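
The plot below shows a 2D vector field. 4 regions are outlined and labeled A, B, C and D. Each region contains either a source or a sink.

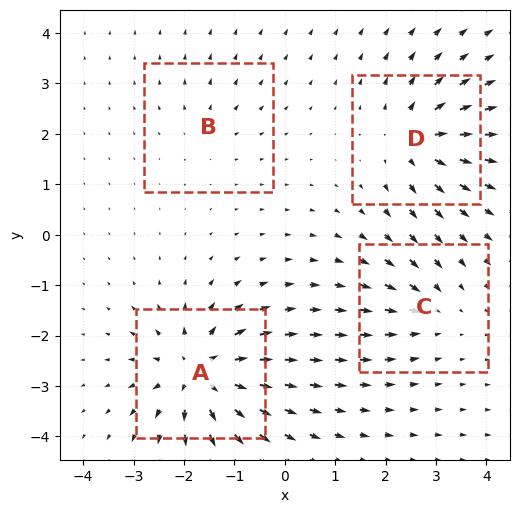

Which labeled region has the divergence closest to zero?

B

Divergence at each region's feature centre — A: about +8, B: about +2, C: about -4, D: about +6. Region B is closest to zero.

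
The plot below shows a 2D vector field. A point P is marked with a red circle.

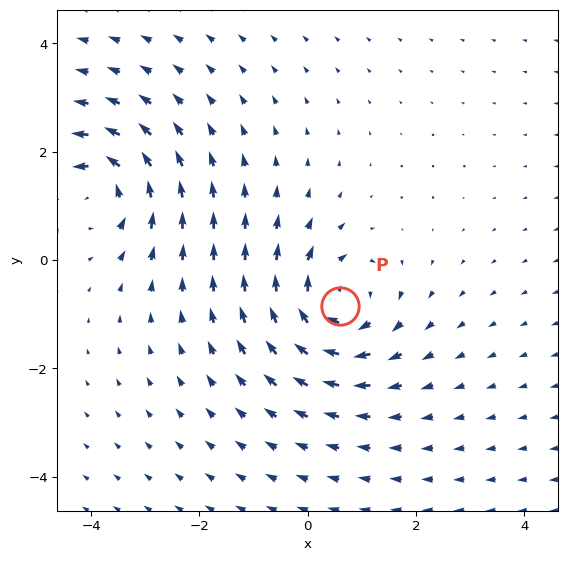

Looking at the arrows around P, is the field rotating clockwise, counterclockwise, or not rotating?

clockwise

Near P at (0.6, -0.8) the arrows circulate clockwise. The curl (z-component) there is about -4; negative curl means clockwise rotation.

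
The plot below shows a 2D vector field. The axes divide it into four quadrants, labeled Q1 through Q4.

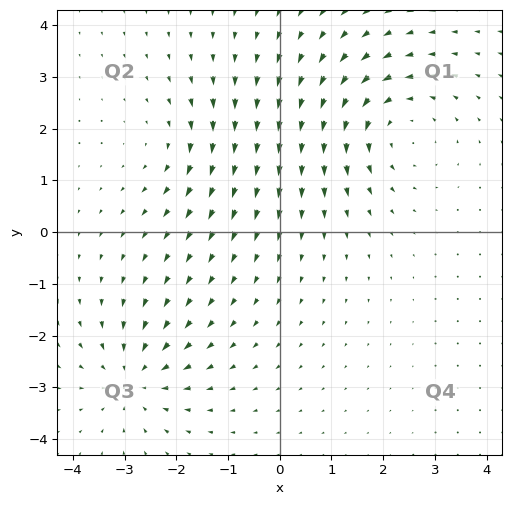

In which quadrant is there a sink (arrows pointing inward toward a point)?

Q3

The sink sits at approximately (-2.8, -2.8), which lies in quadrant Q3. The divergence there is about -4, negative as expected for a sink.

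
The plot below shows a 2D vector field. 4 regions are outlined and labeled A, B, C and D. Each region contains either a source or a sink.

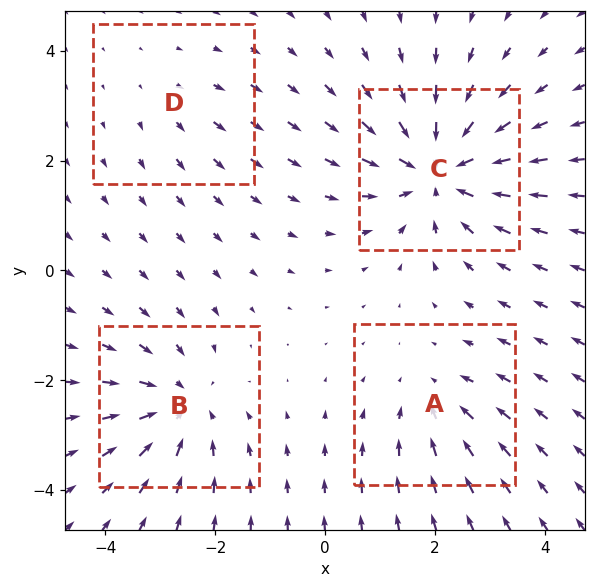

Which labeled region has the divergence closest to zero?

Divergence at each region's feature centre — A: about -3, B: about -5, C: about -7, D: about +2. Region D is closest to zero.

D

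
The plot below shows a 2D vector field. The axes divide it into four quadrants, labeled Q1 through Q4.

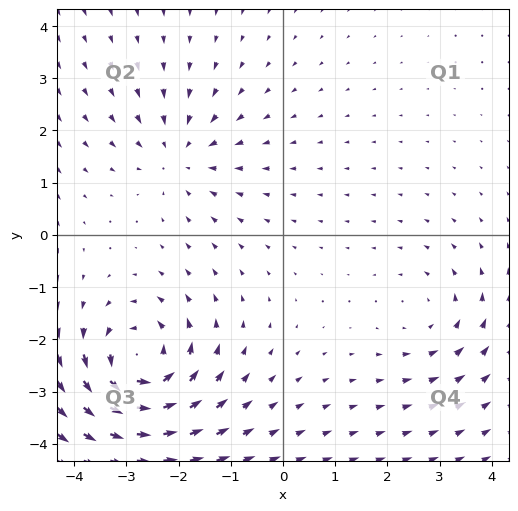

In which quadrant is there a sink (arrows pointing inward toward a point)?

Q2

The sink sits at approximately (-2.0, 1.5), which lies in quadrant Q2. The divergence there is about -3, negative as expected for a sink.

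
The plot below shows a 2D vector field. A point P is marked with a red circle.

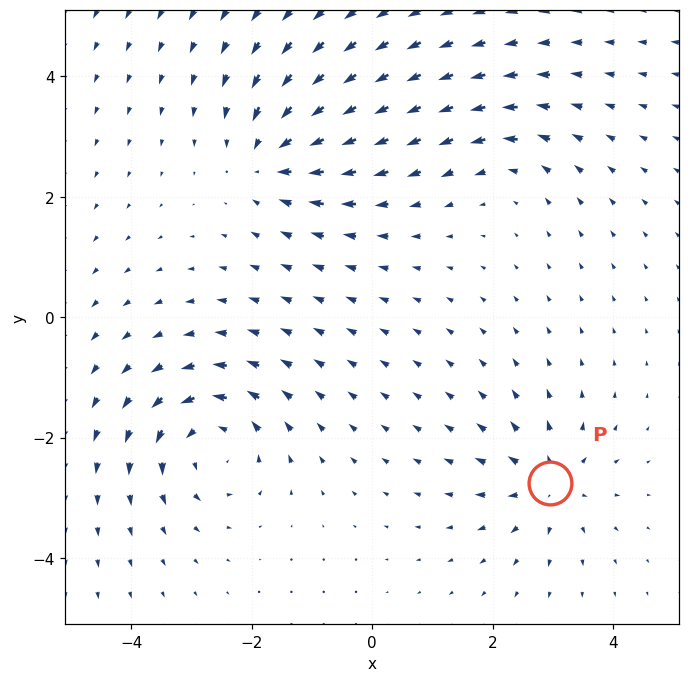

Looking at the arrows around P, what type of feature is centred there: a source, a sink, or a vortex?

At P (2.9, -2.8) the arrows spread outward. Divergence about +5, curl ≈0 — positive divergence with near-zero curl is a source.

source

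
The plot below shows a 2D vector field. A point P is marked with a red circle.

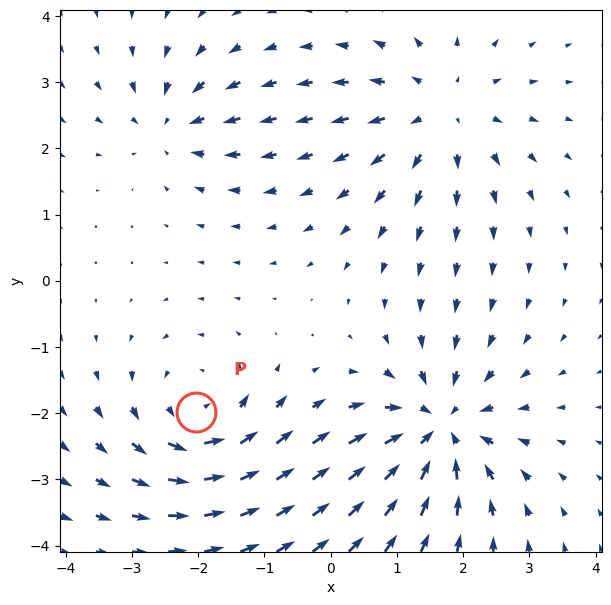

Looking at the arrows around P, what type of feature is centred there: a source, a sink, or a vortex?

vortex

At P (-2.0, -2.0) the arrows circulate counterclockwise. Divergence ≈0, curl about +5 — near-zero divergence with nonzero curl is a vortex.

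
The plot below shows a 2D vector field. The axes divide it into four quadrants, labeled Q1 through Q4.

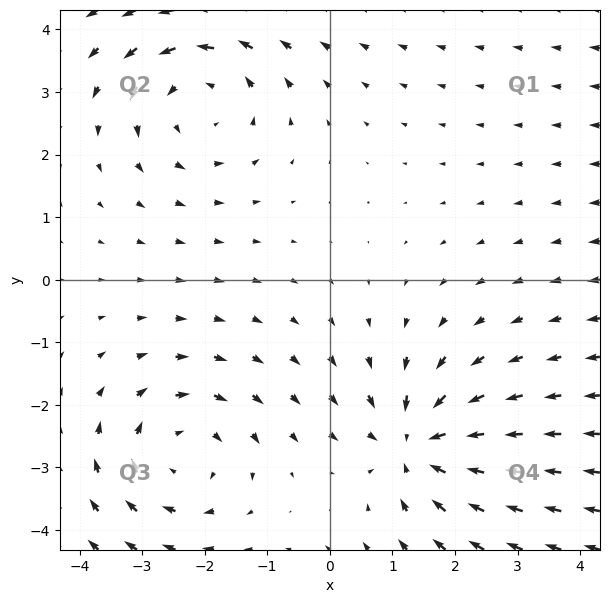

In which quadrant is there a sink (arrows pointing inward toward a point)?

Q4

The sink sits at approximately (1.4, -2.6), which lies in quadrant Q4. The divergence there is about -4, negative as expected for a sink.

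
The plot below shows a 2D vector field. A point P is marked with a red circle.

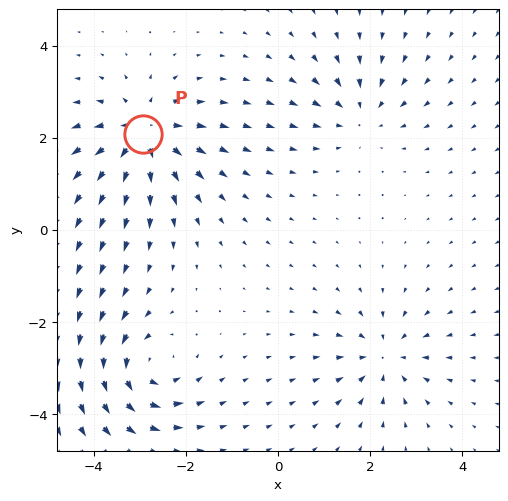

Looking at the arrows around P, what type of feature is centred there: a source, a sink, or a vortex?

source

At P (-2.9, 2.1) the arrows spread outward. Divergence about +6, curl ≈0 — positive divergence with near-zero curl is a source.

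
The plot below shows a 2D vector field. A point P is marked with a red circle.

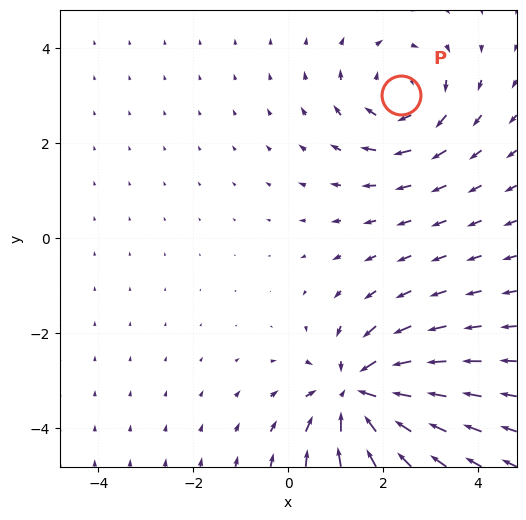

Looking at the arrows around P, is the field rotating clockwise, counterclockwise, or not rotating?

clockwise

Near P at (2.4, 3.0) the arrows circulate clockwise. The curl (z-component) there is about -3; negative curl means clockwise rotation.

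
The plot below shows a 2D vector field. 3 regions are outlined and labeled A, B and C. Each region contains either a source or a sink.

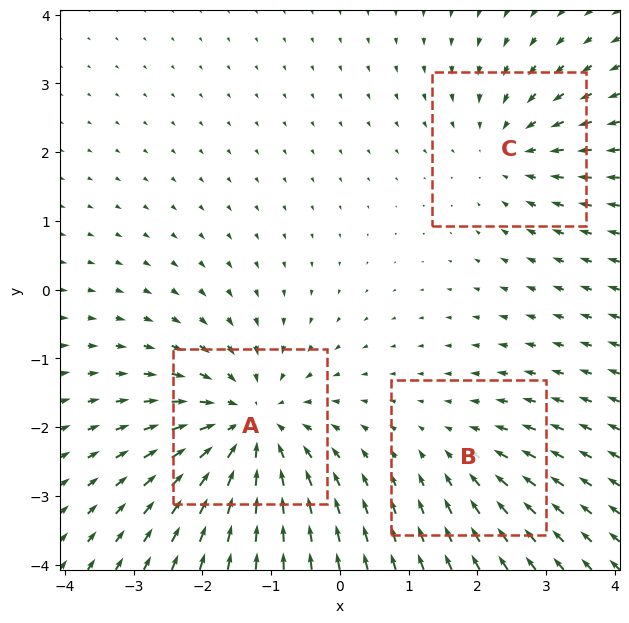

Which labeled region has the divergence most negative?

A

Divergence at each region's feature centre — A: about -5, B: about -2, C: about -3. Region A is most negative.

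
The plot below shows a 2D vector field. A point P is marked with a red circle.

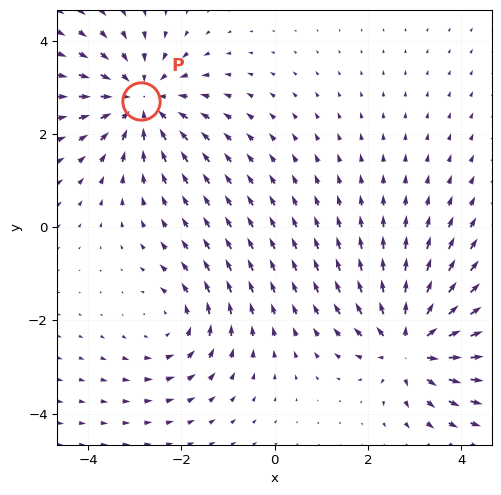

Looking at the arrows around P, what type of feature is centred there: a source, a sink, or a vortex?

sink

At P (-2.9, 2.7) the arrows converge inward. Divergence about -4, curl ≈0 — negative divergence with near-zero curl is a sink.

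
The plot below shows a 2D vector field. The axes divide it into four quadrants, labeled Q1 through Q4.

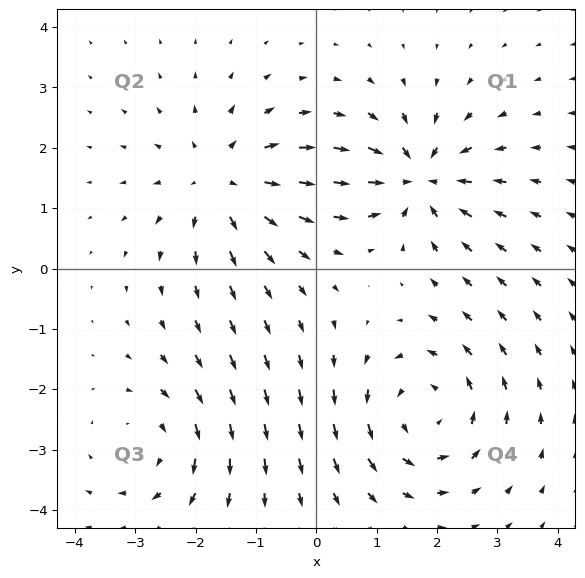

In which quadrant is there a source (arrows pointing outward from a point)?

The source sits at approximately (-1.5, 1.4), which lies in quadrant Q2. The divergence there is about +4, positive as expected for a source.

Q2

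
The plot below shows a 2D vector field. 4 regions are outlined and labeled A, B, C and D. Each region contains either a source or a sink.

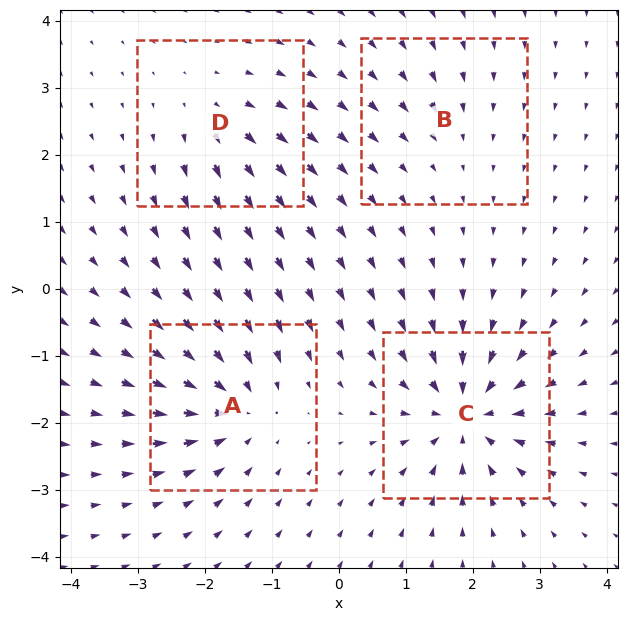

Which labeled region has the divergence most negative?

Divergence at each region's feature centre — A: about -7, B: about -2, C: about -9, D: about +4. Region C is most negative.

C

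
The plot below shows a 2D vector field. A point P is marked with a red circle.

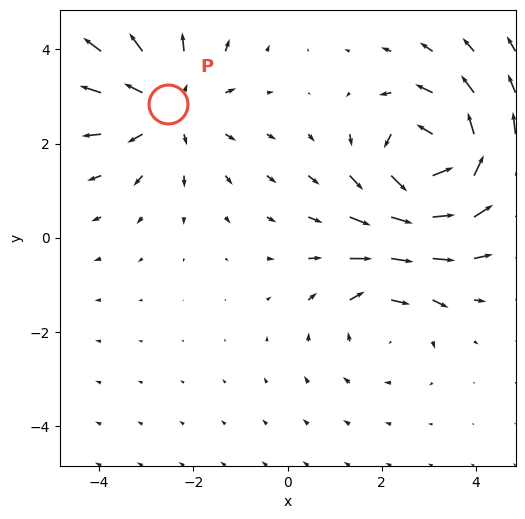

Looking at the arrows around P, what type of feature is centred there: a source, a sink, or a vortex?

At P (-2.5, 2.8) the arrows spread outward. Divergence about +3, curl ≈0 — positive divergence with near-zero curl is a source.

source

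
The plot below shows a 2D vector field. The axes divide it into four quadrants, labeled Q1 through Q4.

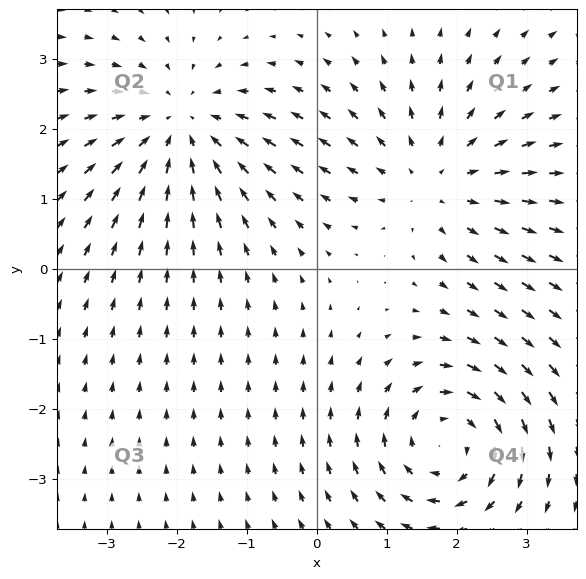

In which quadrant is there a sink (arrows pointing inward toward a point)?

The sink sits at approximately (-1.9, 2.0), which lies in quadrant Q2. The divergence there is about -4, negative as expected for a sink.

Q2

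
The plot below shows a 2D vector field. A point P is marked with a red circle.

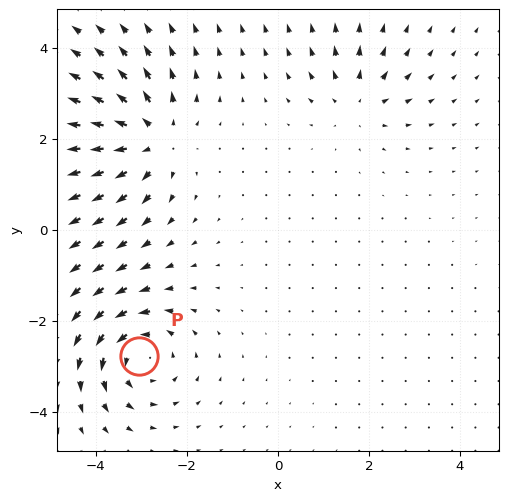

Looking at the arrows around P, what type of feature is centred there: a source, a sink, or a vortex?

At P (-3.0, -2.8) the arrows circulate counterclockwise. Divergence ≈0, curl about +5 — near-zero divergence with nonzero curl is a vortex.

vortex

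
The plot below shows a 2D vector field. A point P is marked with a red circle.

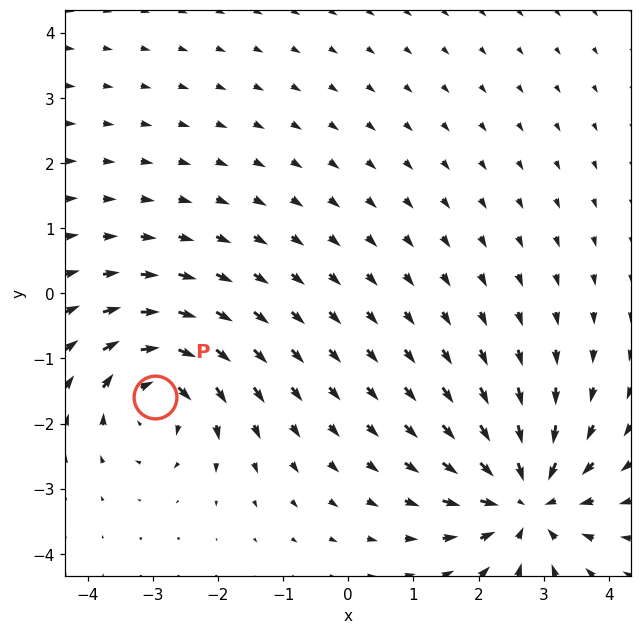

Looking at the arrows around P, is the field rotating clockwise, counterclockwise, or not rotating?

clockwise

Near P at (-3.0, -1.6) the arrows circulate clockwise. The curl (z-component) there is about -5; negative curl means clockwise rotation.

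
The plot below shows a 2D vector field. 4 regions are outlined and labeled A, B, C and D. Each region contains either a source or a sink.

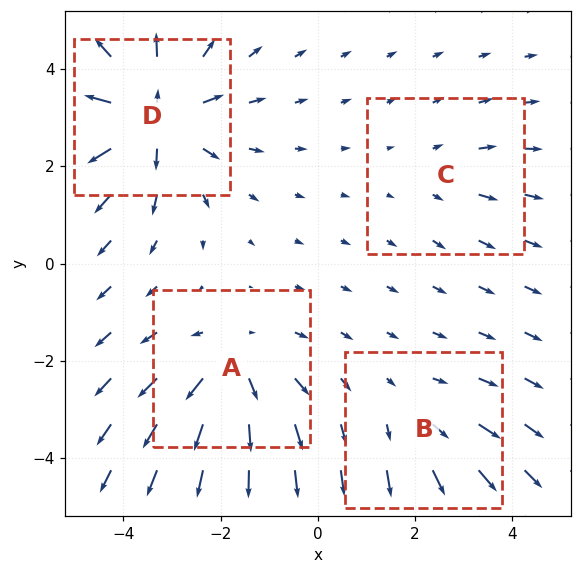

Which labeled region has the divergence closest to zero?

C

Divergence at each region's feature centre — A: about +5, B: about +3, C: about +2, D: about +7. Region C is closest to zero.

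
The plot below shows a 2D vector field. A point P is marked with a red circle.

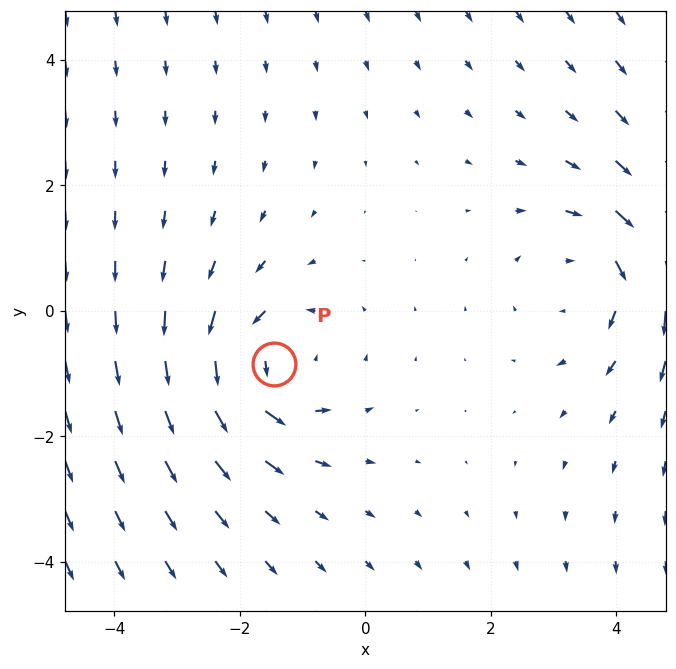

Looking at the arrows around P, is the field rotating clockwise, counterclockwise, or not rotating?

Near P at (-1.5, -0.8) the arrows circulate counterclockwise. The curl (z-component) there is about +3; positive curl means counterclockwise rotation.

counterclockwise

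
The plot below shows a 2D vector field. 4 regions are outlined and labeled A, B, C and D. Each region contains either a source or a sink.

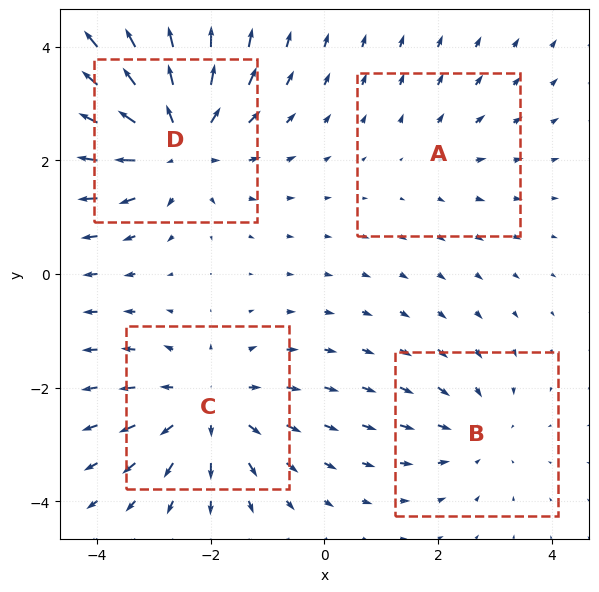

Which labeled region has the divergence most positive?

D

Divergence at each region's feature centre — A: about +2, B: about -3, C: about +4, D: about +6. Region D is most positive.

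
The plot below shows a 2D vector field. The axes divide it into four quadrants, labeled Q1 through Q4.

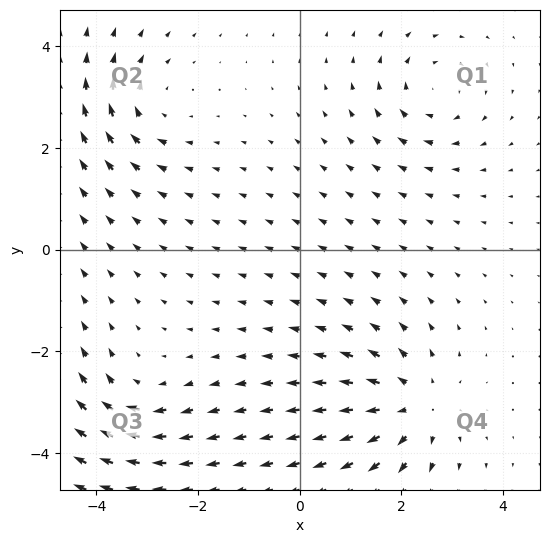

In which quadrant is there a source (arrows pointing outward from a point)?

Q4

The source sits at approximately (2.2, -3.1), which lies in quadrant Q4. The divergence there is about +5, positive as expected for a source.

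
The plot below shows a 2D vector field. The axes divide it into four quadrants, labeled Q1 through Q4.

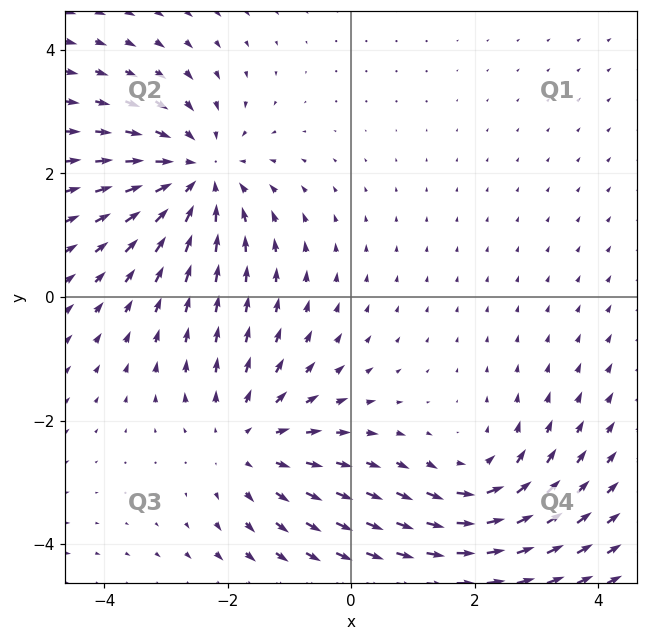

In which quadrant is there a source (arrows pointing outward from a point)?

Q3

The source sits at approximately (-1.7, -2.3), which lies in quadrant Q3. The divergence there is about +3, positive as expected for a source.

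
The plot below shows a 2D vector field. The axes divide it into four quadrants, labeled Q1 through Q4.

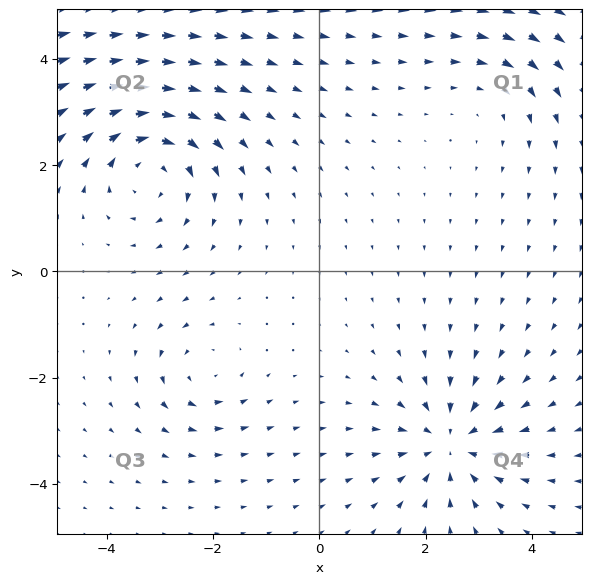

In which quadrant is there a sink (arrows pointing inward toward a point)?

The sink sits at approximately (2.5, -3.2), which lies in quadrant Q4. The divergence there is about -5, negative as expected for a sink.

Q4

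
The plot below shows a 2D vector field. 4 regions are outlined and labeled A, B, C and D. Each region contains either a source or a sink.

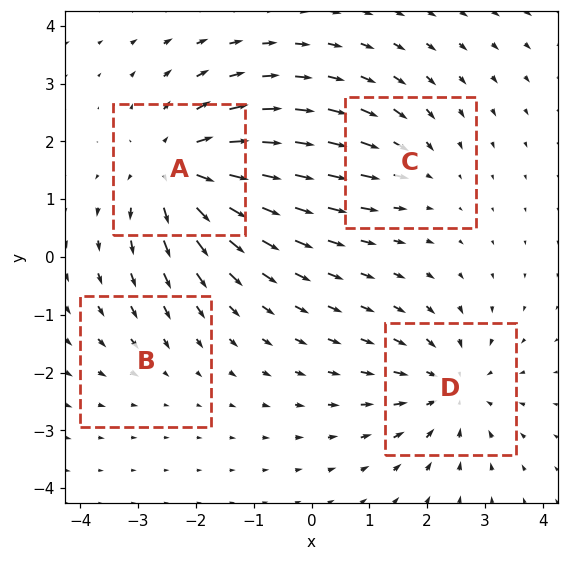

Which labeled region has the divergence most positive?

Divergence at each region's feature centre — A: about +7, B: about -2, C: about -3, D: about -5. Region A is most positive.

A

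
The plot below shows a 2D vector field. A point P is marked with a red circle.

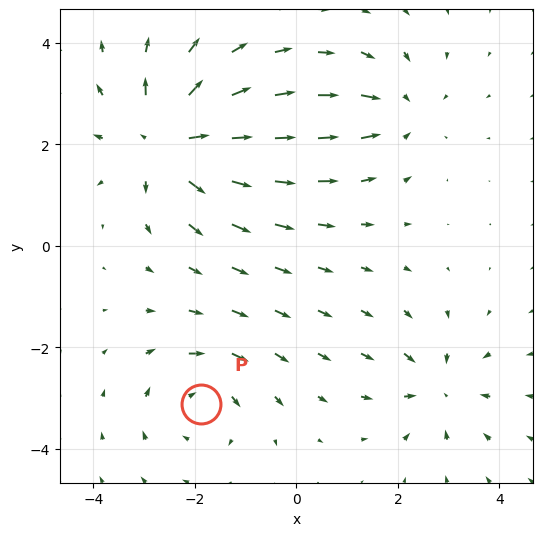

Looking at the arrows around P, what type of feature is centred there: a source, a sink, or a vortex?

At P (-1.9, -3.1) the arrows circulate clockwise. Divergence ≈0, curl about -3 — near-zero divergence with nonzero curl is a vortex.

vortex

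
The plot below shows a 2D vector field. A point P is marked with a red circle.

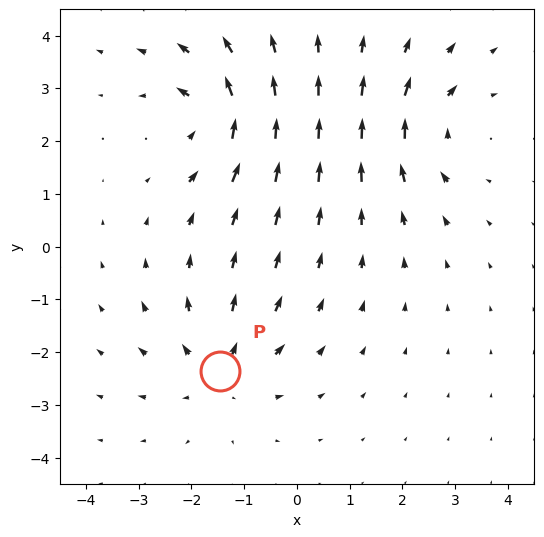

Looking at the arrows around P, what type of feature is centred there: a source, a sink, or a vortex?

At P (-1.5, -2.4) the arrows spread outward. Divergence about +4, curl ≈0 — positive divergence with near-zero curl is a source.

source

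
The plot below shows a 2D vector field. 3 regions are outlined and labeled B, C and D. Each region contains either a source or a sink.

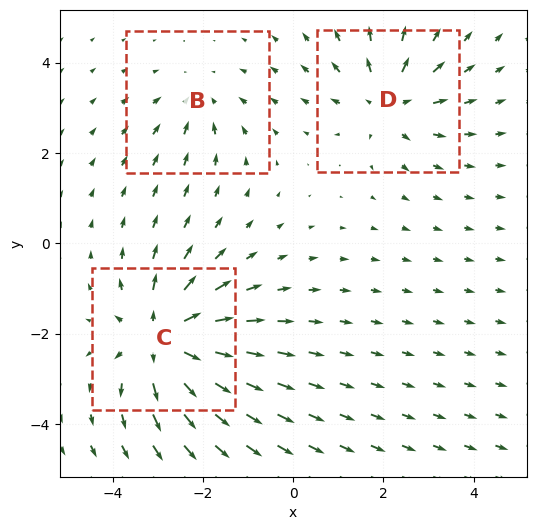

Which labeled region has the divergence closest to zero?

B

Divergence at each region's feature centre — B: about -2, C: about +5, D: about +3. Region B is closest to zero.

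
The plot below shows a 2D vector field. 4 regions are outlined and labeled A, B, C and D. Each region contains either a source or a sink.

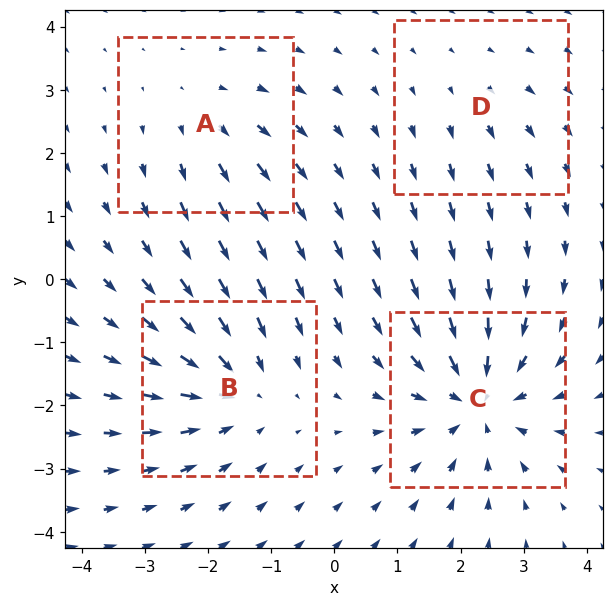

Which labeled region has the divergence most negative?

Divergence at each region's feature centre — A: about +3, B: about -5, C: about -7, D: about +2. Region C is most negative.

C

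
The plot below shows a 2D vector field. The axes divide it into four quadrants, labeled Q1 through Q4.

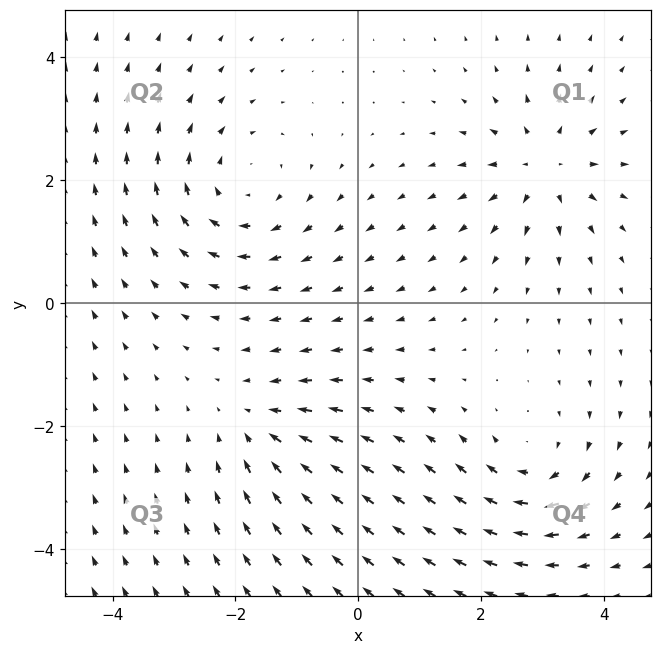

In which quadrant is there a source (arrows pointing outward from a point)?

Q1

The source sits at approximately (3.0, 2.2), which lies in quadrant Q1. The divergence there is about +4, positive as expected for a source.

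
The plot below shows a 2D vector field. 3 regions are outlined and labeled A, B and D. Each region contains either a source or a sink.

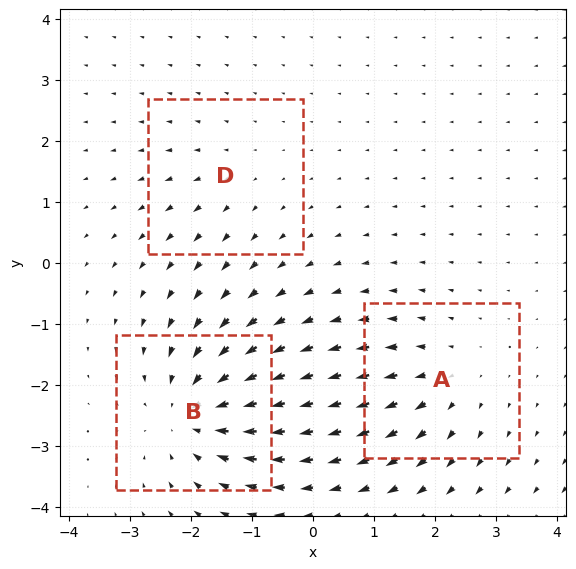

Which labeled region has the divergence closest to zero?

D

Divergence at each region's feature centre — A: about +3, B: about -5, D: about +2. Region D is closest to zero.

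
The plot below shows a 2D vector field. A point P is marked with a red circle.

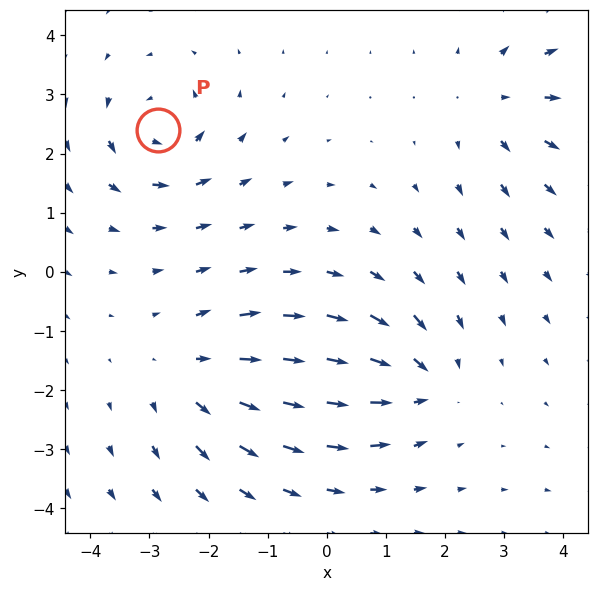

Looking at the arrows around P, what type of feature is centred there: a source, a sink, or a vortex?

At P (-2.9, 2.4) the arrows circulate counterclockwise. Divergence ≈0, curl about +5 — near-zero divergence with nonzero curl is a vortex.

vortex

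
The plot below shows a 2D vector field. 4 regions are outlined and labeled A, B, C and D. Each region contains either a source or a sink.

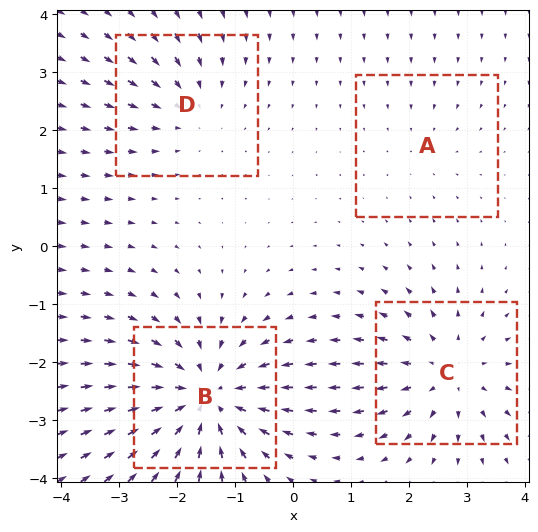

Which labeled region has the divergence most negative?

Divergence at each region's feature centre — A: about -2, B: about -7, C: about +5, D: about -3. Region B is most negative.

B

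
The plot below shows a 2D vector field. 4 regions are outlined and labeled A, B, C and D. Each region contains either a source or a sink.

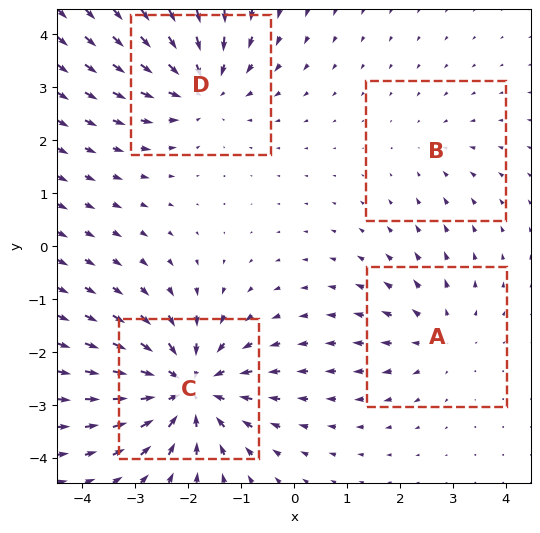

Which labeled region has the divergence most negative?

C

Divergence at each region's feature centre — A: about +3, B: about -2, C: about -7, D: about -5. Region C is most negative.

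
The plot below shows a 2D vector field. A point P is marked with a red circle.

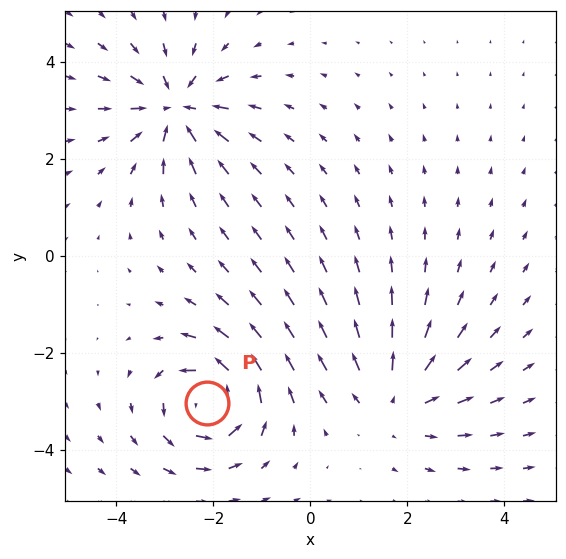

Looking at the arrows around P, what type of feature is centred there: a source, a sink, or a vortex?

At P (-2.1, -3.0) the arrows circulate counterclockwise. Divergence ≈0, curl about +5 — near-zero divergence with nonzero curl is a vortex.

vortex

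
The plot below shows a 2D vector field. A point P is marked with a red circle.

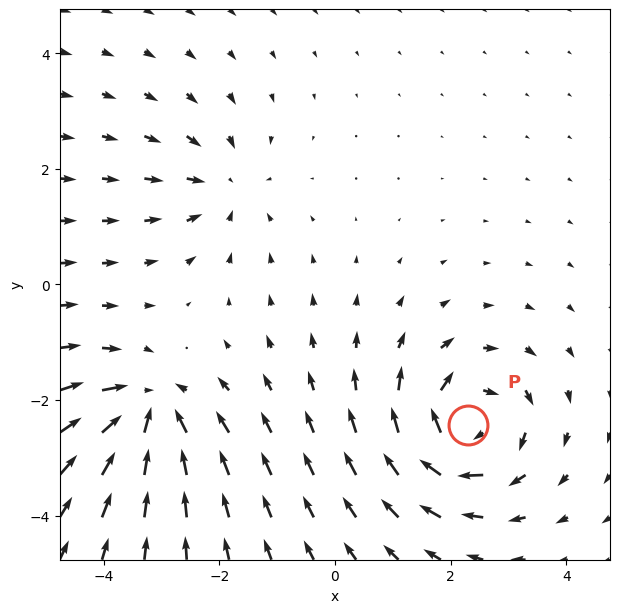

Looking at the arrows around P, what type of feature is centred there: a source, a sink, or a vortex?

At P (2.3, -2.4) the arrows circulate clockwise. Divergence ≈0, curl about -6 — near-zero divergence with nonzero curl is a vortex.

vortex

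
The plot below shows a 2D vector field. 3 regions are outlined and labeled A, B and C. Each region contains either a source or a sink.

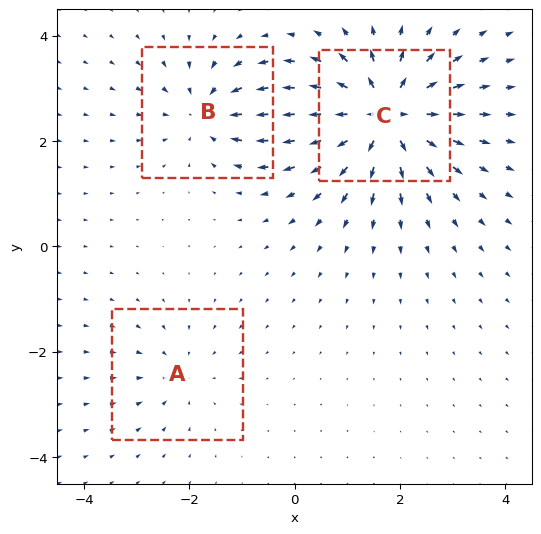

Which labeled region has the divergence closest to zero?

A

Divergence at each region's feature centre — A: about -2, B: about -4, C: about +6. Region A is closest to zero.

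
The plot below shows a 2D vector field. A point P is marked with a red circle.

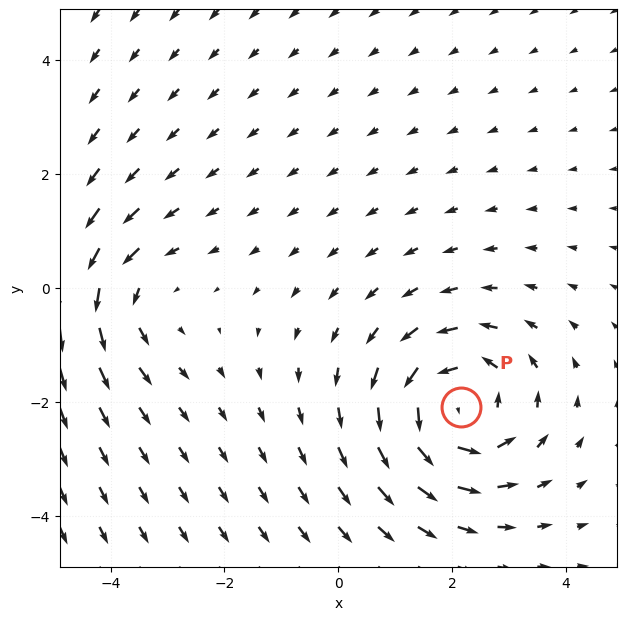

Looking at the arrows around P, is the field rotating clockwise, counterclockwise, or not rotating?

counterclockwise

Near P at (2.1, -2.1) the arrows circulate counterclockwise. The curl (z-component) there is about +5; positive curl means counterclockwise rotation.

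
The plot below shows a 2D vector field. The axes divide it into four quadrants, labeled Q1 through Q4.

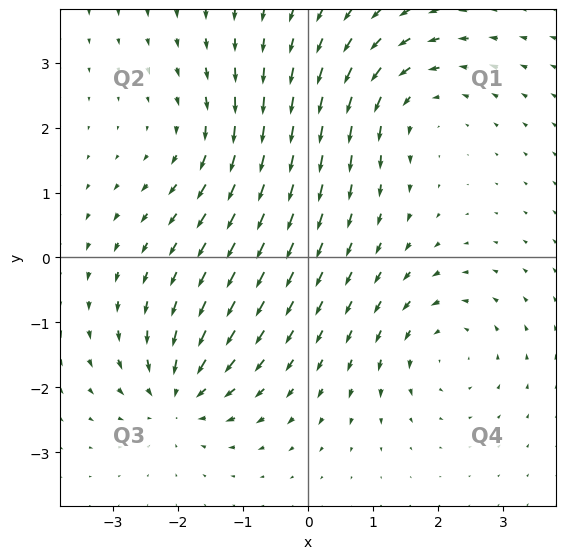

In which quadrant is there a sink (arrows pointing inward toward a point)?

The sink sits at approximately (-2.0, -2.1), which lies in quadrant Q3. The divergence there is about -6, negative as expected for a sink.

Q3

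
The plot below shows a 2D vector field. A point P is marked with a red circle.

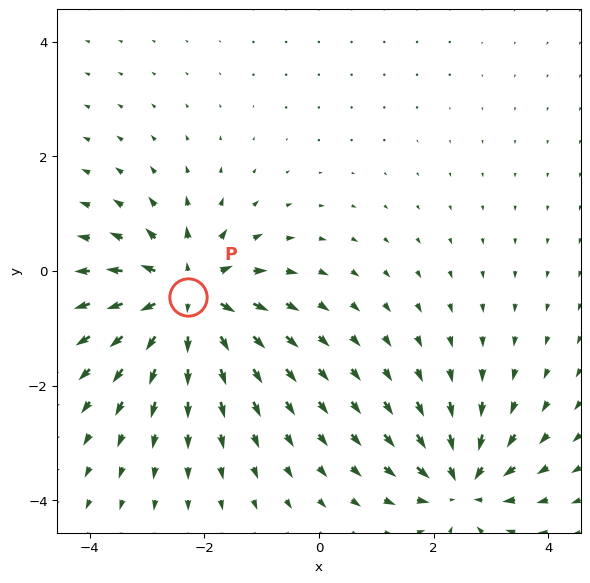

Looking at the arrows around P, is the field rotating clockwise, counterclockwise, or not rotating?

not rotating

Near P at (-2.3, -0.4) the arrows show no circulation. The curl there is ≈0.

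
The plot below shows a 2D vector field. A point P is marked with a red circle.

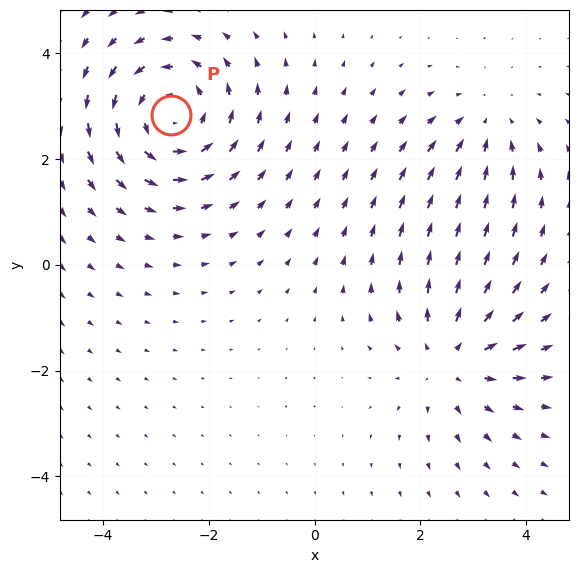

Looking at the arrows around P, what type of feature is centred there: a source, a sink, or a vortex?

vortex

At P (-2.7, 2.8) the arrows circulate counterclockwise. Divergence ≈0, curl about +4 — near-zero divergence with nonzero curl is a vortex.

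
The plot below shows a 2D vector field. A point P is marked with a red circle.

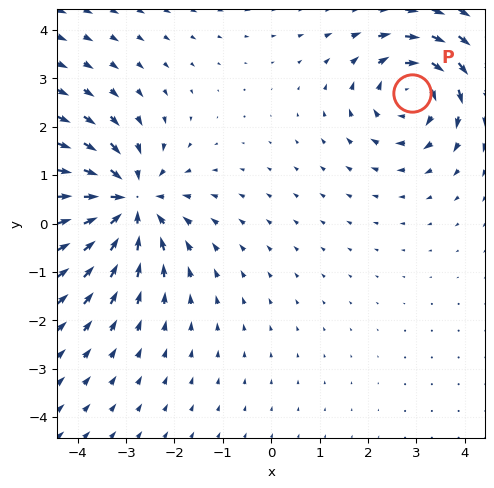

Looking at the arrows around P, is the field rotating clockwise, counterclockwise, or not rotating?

Near P at (2.9, 2.7) the arrows circulate clockwise. The curl (z-component) there is about -4; negative curl means clockwise rotation.

clockwise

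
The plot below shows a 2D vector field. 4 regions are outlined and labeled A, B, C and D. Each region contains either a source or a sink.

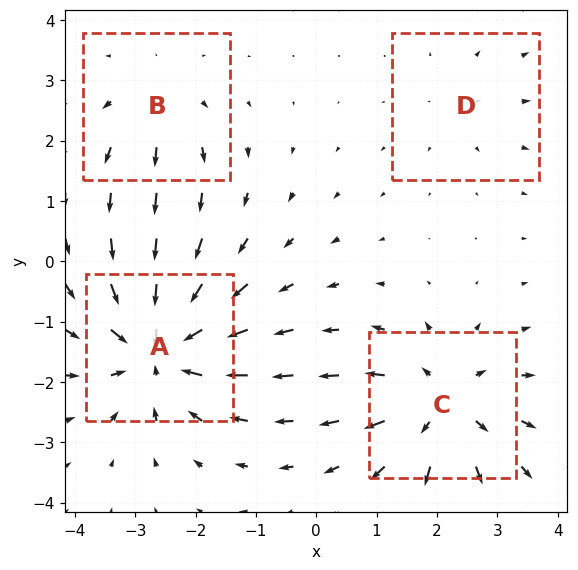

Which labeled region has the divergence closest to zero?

D

Divergence at each region's feature centre — A: about -8, B: about +3, C: about +6, D: about +2. Region D is closest to zero.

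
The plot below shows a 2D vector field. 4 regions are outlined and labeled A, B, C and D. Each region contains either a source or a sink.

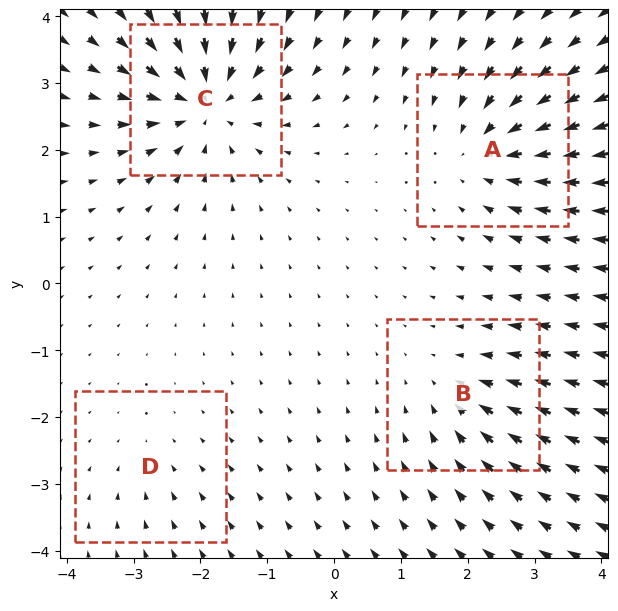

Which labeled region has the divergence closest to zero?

D

Divergence at each region's feature centre — A: about -5, B: about -4, C: about -8, D: about -2. Region D is closest to zero.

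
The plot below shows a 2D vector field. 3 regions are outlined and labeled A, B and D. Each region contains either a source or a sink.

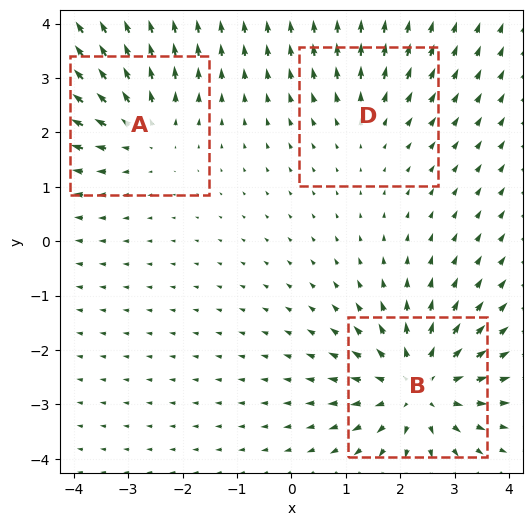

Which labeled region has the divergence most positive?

B

Divergence at each region's feature centre — A: about +3, B: about +4, D: about +2. Region B is most positive.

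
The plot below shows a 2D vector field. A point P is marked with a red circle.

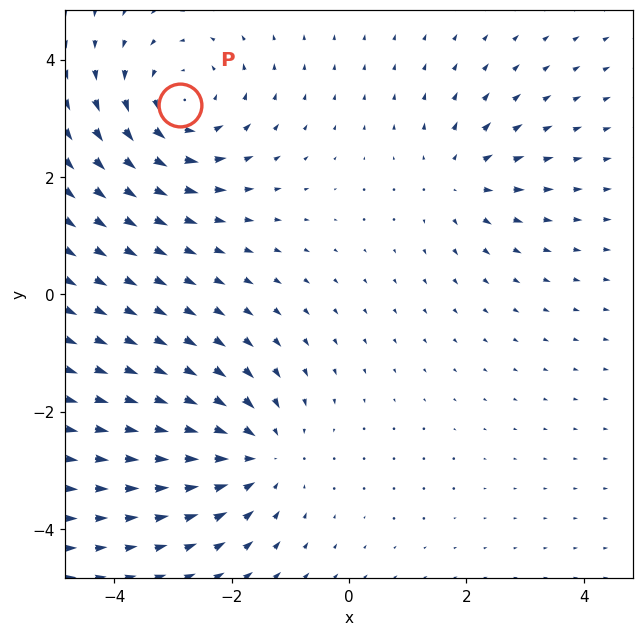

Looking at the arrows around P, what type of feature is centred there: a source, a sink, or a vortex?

At P (-2.9, 3.2) the arrows circulate counterclockwise. Divergence ≈0, curl about +4 — near-zero divergence with nonzero curl is a vortex.

vortex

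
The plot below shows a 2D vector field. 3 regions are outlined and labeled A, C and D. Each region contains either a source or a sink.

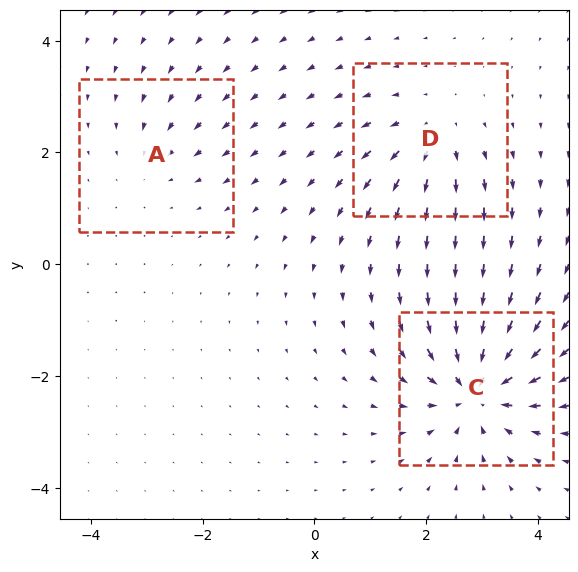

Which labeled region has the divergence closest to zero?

Divergence at each region's feature centre — A: about -2, C: about -6, D: about +3. Region A is closest to zero.

A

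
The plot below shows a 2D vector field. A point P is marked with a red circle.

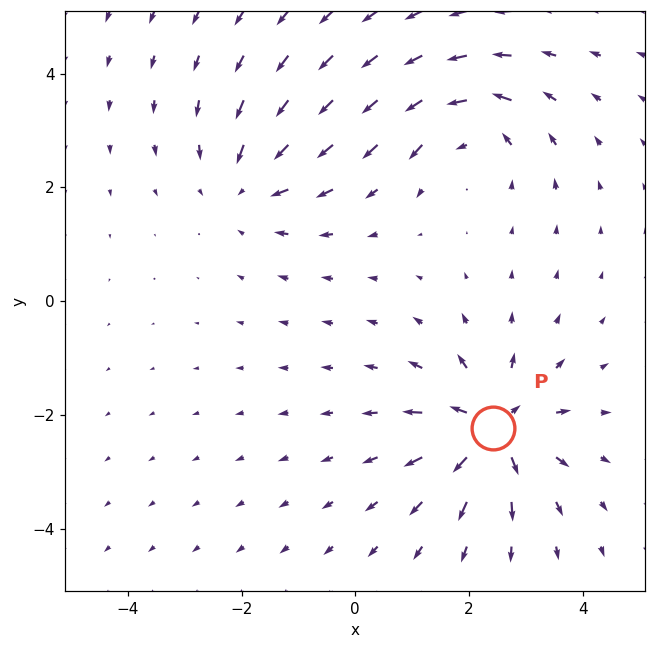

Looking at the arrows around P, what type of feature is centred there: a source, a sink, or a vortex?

source

At P (2.4, -2.2) the arrows spread outward. Divergence about +6, curl ≈0 — positive divergence with near-zero curl is a source.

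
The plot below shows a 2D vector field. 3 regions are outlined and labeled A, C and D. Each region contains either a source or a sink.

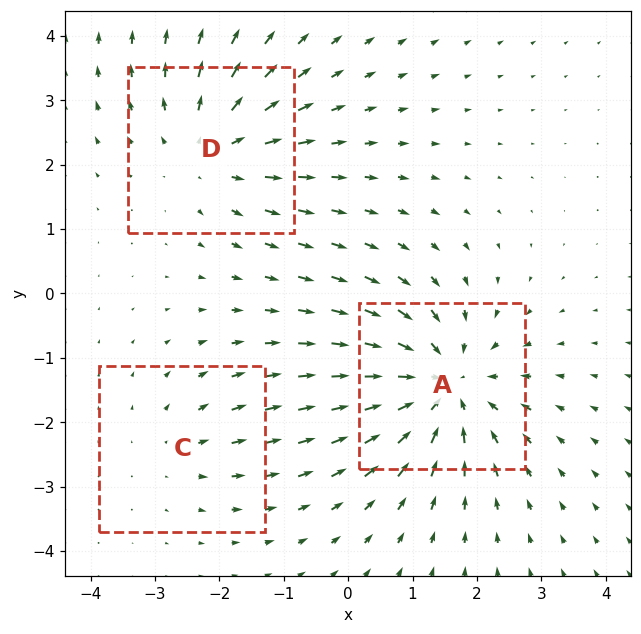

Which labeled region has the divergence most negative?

Divergence at each region's feature centre — A: about -4, C: about +2, D: about +3. Region A is most negative.

A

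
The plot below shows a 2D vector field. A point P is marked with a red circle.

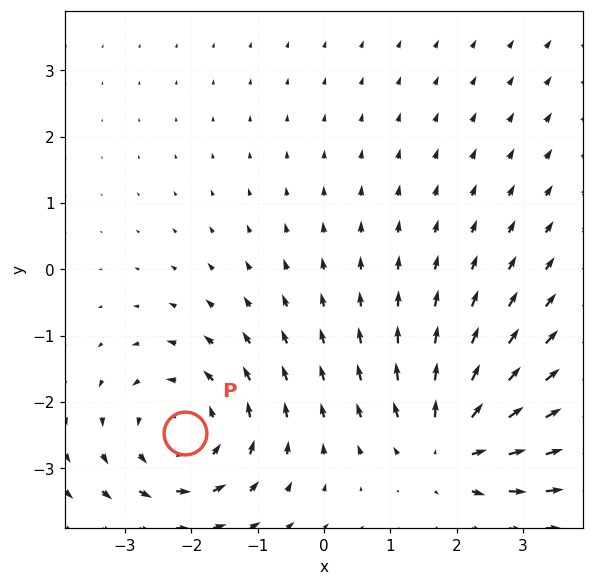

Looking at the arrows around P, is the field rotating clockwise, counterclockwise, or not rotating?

counterclockwise

Near P at (-2.1, -2.5) the arrows circulate counterclockwise. The curl (z-component) there is about +5; positive curl means counterclockwise rotation.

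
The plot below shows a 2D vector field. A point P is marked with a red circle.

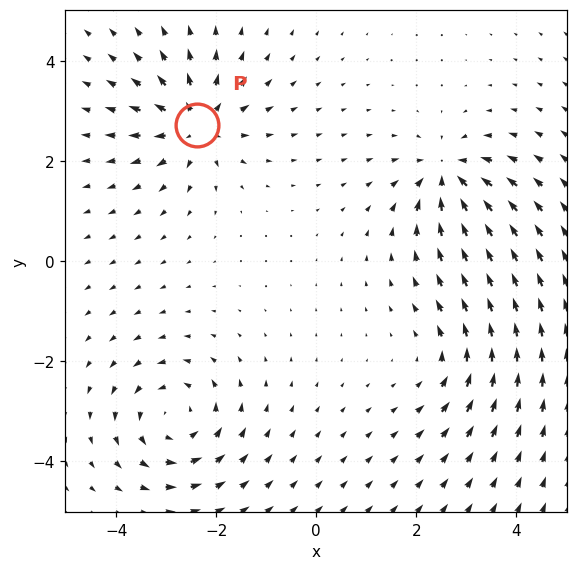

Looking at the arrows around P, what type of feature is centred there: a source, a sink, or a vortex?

At P (-2.4, 2.7) the arrows spread outward. Divergence about +6, curl ≈0 — positive divergence with near-zero curl is a source.

source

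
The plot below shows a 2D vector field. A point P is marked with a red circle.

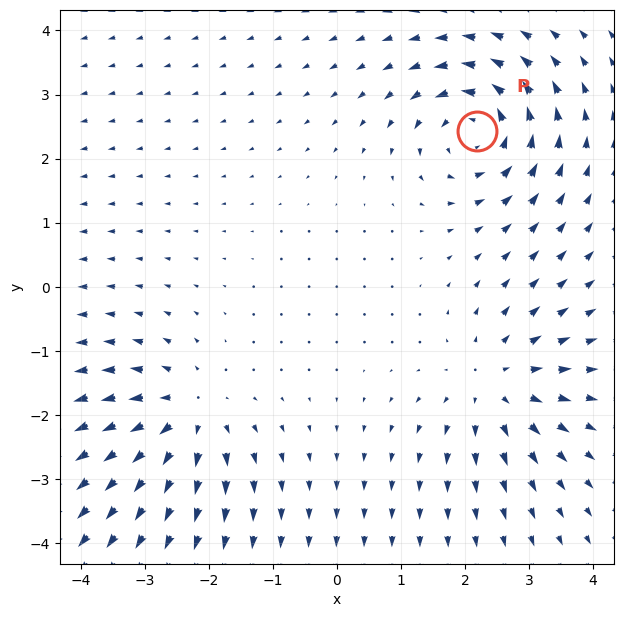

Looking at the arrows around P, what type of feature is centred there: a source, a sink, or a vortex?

vortex

At P (2.2, 2.4) the arrows circulate counterclockwise. Divergence ≈0, curl about +6 — near-zero divergence with nonzero curl is a vortex.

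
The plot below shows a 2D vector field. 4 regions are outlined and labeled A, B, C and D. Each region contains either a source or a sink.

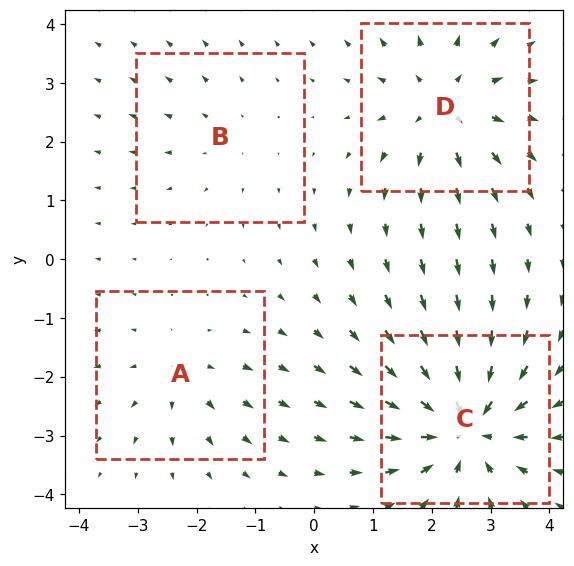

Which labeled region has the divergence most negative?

C

Divergence at each region's feature centre — A: about +3, B: about +2, C: about -7, D: about +5. Region C is most negative.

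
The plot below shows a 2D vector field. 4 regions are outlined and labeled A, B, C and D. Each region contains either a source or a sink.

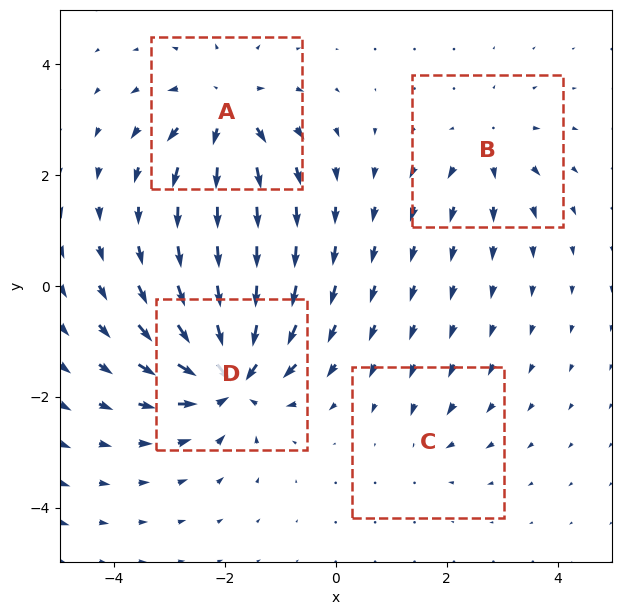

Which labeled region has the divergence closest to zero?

Divergence at each region's feature centre — A: about +6, B: about +4, C: about -3, D: about -9. Region C is closest to zero.

C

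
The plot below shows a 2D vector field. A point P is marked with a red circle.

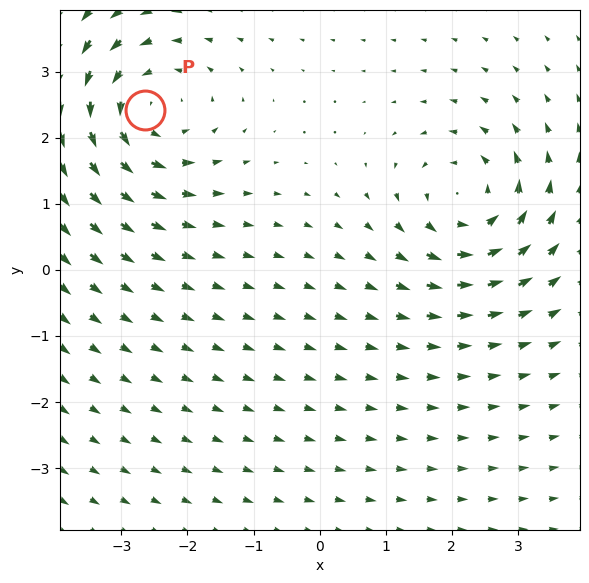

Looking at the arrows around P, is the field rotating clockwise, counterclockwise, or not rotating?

counterclockwise

Near P at (-2.6, 2.4) the arrows circulate counterclockwise. The curl (z-component) there is about +4; positive curl means counterclockwise rotation.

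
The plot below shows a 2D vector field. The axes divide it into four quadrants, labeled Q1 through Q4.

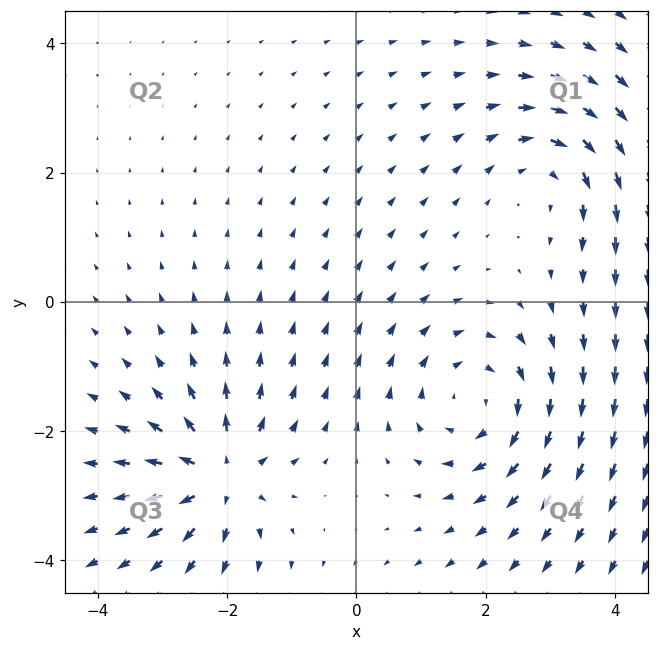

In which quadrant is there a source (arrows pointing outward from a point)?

The source sits at approximately (-2.1, -2.7), which lies in quadrant Q3. The divergence there is about +5, positive as expected for a source.

Q3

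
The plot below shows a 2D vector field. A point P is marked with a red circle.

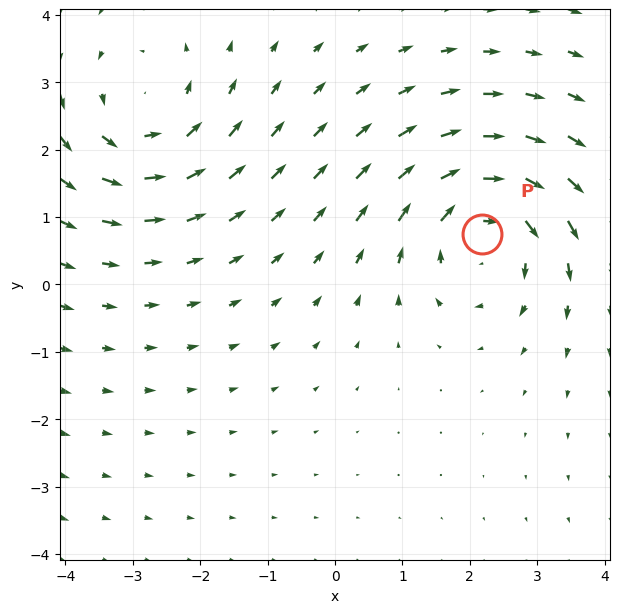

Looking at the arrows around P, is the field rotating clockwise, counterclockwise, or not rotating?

Near P at (2.2, 0.7) the arrows circulate clockwise. The curl (z-component) there is about -5; negative curl means clockwise rotation.

clockwise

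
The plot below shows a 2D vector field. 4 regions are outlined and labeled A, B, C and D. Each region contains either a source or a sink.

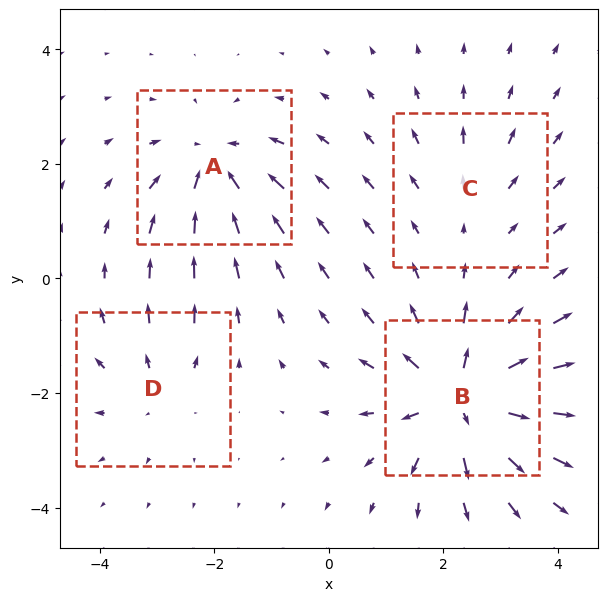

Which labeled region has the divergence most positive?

Divergence at each region's feature centre — A: about -5, B: about +8, C: about +2, D: about +3. Region B is most positive.

B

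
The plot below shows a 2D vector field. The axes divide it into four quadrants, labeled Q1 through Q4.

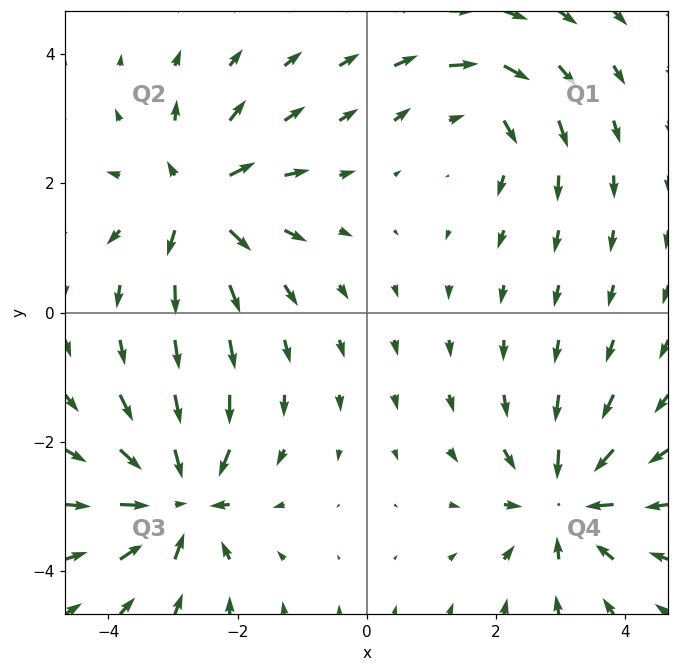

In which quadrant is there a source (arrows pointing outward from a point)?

The source sits at approximately (-2.6, 1.7), which lies in quadrant Q2. The divergence there is about +6, positive as expected for a source.

Q2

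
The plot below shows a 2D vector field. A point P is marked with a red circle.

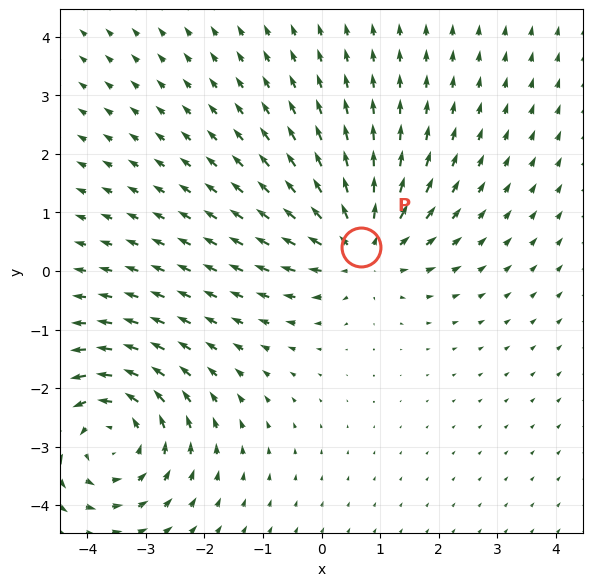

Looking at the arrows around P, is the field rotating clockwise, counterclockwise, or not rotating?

Near P at (0.7, 0.4) the arrows show no circulation. The curl there is ≈0.

not rotating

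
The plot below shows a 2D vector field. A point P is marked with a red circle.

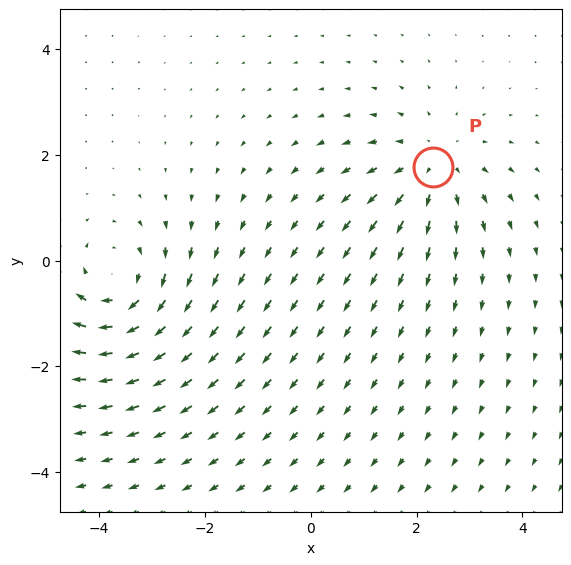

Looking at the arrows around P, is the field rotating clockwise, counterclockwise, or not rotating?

Near P at (2.3, 1.8) the arrows show no circulation. The curl there is ≈0.

not rotating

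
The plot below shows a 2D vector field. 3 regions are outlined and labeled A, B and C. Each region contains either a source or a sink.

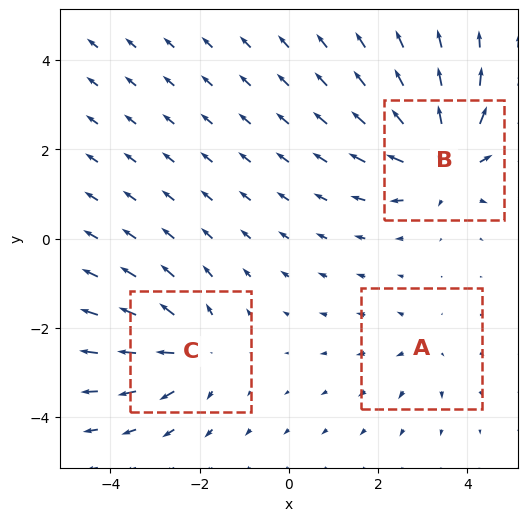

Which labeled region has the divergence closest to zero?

A

Divergence at each region's feature centre — A: about +2, B: about +5, C: about +4. Region A is closest to zero.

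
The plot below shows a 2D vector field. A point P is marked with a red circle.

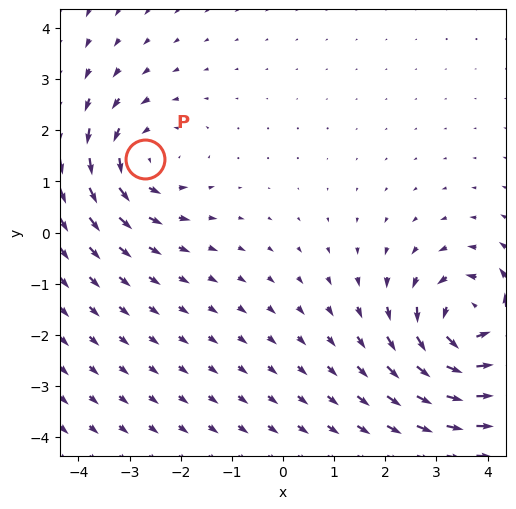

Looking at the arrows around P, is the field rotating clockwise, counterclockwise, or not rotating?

Near P at (-2.7, 1.4) the arrows circulate counterclockwise. The curl (z-component) there is about +4; positive curl means counterclockwise rotation.

counterclockwise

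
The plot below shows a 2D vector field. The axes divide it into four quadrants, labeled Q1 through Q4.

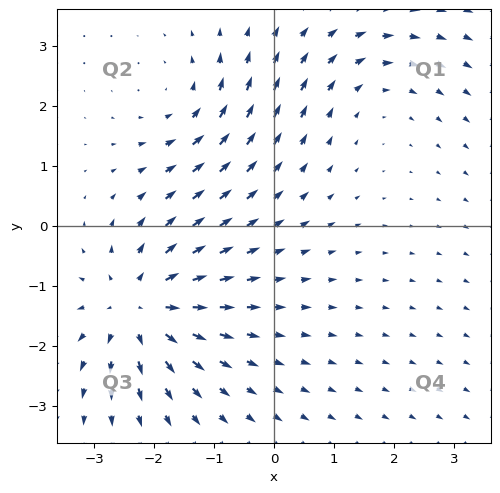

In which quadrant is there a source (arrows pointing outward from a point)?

The source sits at approximately (-2.2, -1.4), which lies in quadrant Q3. The divergence there is about +6, positive as expected for a source.

Q3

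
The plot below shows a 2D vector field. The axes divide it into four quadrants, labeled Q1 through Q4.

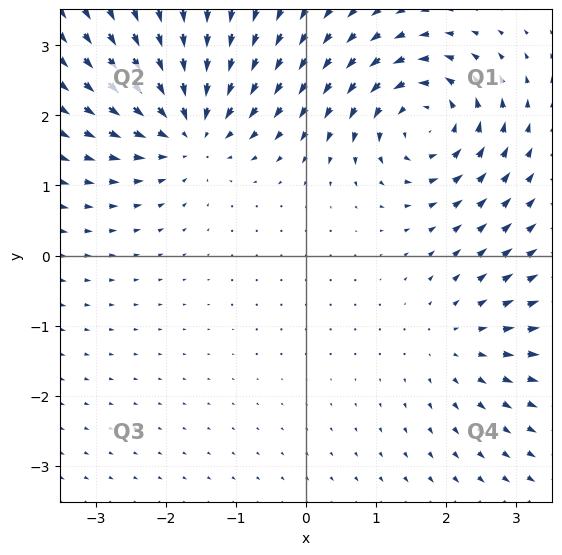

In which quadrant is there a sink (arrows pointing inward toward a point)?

Q2

The sink sits at approximately (-1.6, 1.8), which lies in quadrant Q2. The divergence there is about -6, negative as expected for a sink.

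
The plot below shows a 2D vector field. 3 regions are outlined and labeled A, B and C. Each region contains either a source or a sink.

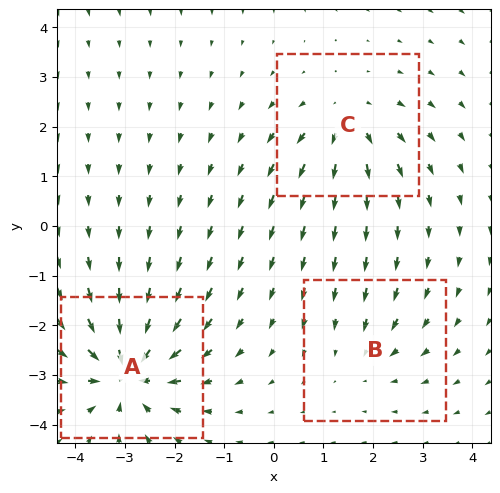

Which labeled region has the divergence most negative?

Divergence at each region's feature centre — A: about -6, B: about -2, C: about +3. Region A is most negative.

A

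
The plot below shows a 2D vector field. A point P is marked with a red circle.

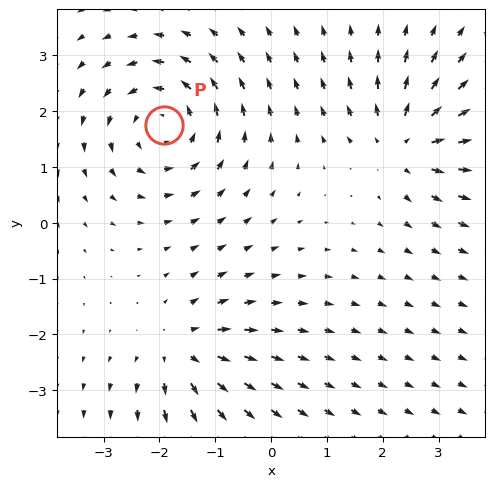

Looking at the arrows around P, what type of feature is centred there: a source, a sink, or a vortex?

At P (-1.9, 1.8) the arrows circulate counterclockwise. Divergence ≈0, curl about +4 — near-zero divergence with nonzero curl is a vortex.

vortex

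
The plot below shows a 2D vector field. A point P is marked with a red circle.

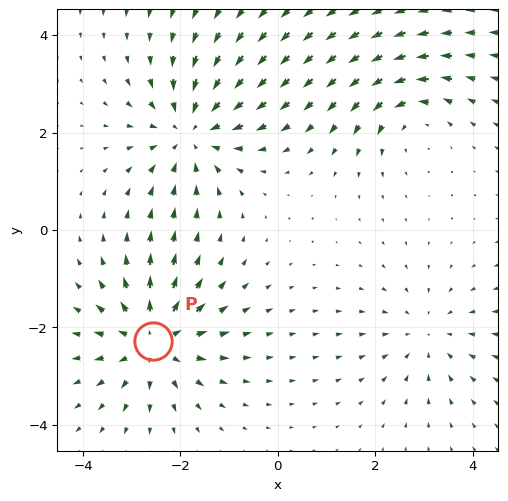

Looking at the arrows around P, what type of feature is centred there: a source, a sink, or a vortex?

source

At P (-2.6, -2.3) the arrows spread outward. Divergence about +5, curl ≈0 — positive divergence with near-zero curl is a source.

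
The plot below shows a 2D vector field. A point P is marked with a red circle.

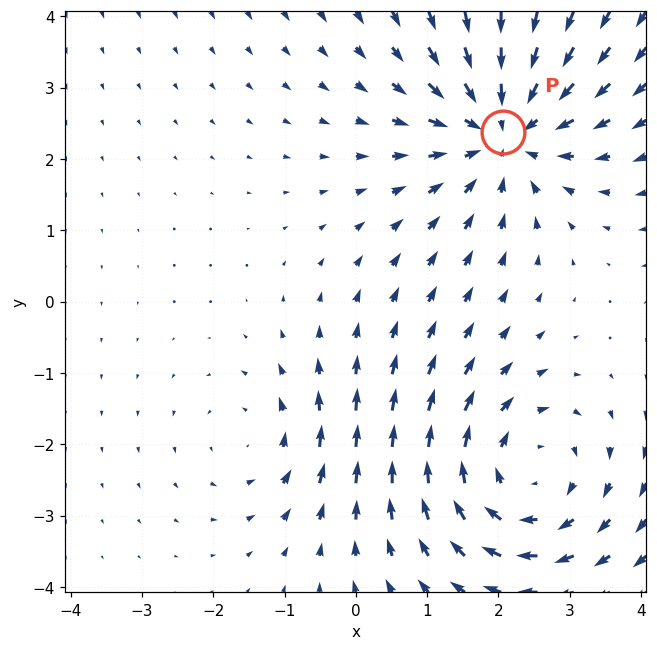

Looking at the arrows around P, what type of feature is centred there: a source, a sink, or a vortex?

At P (2.1, 2.4) the arrows converge inward. Divergence about -5, curl ≈0 — negative divergence with near-zero curl is a sink.

sink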